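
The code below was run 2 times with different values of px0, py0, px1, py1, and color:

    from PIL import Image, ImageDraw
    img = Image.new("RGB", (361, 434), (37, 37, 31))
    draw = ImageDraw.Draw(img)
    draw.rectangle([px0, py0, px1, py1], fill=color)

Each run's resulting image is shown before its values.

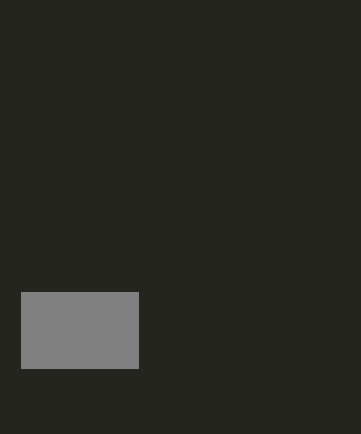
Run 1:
px0 = 21; py0 = 292; px1 = 138; py1 = 368; color = 'gray'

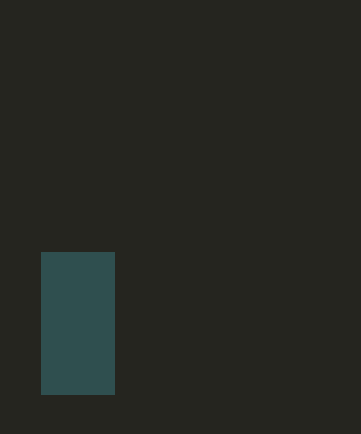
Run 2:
px0 = 41, py0 = 252, px1 = 114, py1 = 394, color = 'darkslategray'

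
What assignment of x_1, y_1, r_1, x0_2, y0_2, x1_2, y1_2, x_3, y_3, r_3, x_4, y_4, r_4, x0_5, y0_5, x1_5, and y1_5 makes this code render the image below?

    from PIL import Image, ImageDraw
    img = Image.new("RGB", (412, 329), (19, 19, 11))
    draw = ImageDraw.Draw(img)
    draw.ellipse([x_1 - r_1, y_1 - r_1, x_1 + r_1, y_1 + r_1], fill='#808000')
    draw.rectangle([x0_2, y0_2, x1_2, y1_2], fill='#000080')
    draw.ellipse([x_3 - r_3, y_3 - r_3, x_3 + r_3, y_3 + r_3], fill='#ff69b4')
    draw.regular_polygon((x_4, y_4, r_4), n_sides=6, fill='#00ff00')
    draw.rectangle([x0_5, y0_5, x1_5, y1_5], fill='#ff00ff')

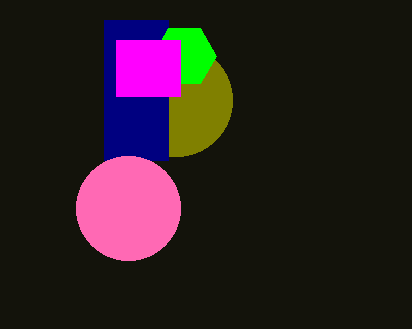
x_1 = 176, y_1 = 100, r_1 = 56, x0_2 = 104, y0_2 = 20, x1_2 = 168, y1_2 = 160, x_3 = 128, y_3 = 208, r_3 = 52, x_4 = 184, y_4 = 56, r_4 = 32, x0_5 = 116, y0_5 = 40, x1_5 = 180, y1_5 = 96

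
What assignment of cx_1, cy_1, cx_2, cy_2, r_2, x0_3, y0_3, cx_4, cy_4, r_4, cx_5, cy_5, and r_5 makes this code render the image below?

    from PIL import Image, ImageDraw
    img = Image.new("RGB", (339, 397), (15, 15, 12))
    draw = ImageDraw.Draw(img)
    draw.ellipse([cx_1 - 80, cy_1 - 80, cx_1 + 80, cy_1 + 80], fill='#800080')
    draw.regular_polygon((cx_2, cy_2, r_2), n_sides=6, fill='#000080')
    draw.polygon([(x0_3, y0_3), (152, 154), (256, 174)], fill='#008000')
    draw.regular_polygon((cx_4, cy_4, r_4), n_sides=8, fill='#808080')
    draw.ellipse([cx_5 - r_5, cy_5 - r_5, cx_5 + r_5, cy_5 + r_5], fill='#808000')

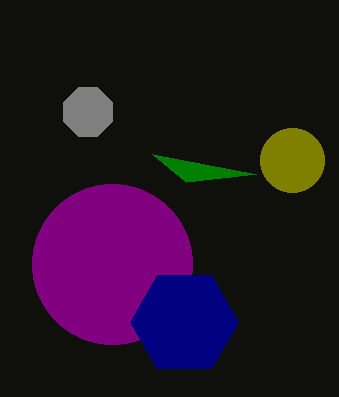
cx_1 = 112; cy_1 = 264; cx_2 = 184; cy_2 = 322; r_2 = 54; x0_3 = 186; y0_3 = 182; cx_4 = 88; cy_4 = 112; r_4 = 26; cx_5 = 292; cy_5 = 160; r_5 = 32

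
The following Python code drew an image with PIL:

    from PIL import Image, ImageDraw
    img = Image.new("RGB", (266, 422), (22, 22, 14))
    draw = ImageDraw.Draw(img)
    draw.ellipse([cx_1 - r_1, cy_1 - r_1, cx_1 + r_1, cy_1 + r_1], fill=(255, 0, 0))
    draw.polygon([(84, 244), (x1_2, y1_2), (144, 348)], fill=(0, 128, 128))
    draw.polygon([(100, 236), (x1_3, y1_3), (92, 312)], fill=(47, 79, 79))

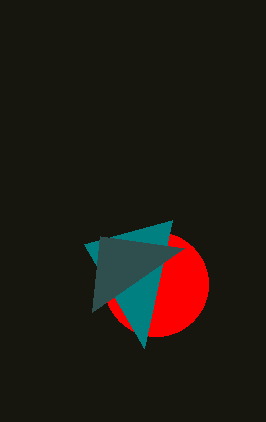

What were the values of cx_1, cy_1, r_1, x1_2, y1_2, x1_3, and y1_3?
cx_1 = 156; cy_1 = 284; r_1 = 52; x1_2 = 172; y1_2 = 220; x1_3 = 184; y1_3 = 248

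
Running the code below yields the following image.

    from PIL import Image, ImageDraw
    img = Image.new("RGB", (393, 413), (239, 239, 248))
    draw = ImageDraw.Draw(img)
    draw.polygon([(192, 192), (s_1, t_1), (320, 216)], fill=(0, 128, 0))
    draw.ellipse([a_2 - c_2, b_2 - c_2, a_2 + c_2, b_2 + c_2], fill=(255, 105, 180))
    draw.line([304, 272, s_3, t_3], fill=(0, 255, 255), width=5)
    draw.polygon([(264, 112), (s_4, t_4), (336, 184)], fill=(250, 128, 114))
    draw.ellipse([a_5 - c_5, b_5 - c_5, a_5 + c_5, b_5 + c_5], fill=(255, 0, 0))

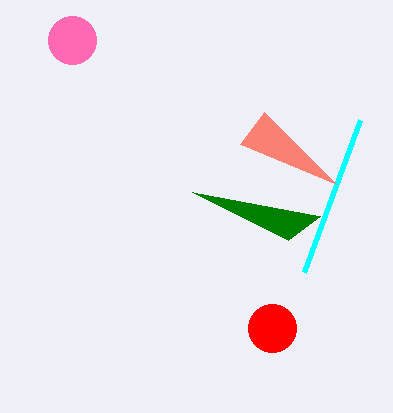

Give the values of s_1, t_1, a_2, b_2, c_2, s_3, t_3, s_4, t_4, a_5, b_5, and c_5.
s_1 = 288
t_1 = 240
a_2 = 72
b_2 = 40
c_2 = 24
s_3 = 360
t_3 = 120
s_4 = 240
t_4 = 144
a_5 = 272
b_5 = 328
c_5 = 24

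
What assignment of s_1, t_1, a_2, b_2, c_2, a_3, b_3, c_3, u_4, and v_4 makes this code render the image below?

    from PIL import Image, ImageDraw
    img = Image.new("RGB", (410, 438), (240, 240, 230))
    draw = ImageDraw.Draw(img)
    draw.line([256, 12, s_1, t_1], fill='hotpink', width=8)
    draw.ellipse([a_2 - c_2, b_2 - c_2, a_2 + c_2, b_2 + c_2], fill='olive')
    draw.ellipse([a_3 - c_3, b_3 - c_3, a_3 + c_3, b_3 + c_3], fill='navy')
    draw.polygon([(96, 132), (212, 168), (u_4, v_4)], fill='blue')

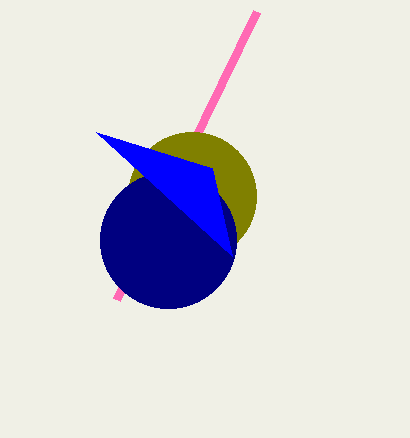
s_1 = 116; t_1 = 300; a_2 = 192; b_2 = 196; c_2 = 64; a_3 = 168; b_3 = 240; c_3 = 68; u_4 = 232; v_4 = 256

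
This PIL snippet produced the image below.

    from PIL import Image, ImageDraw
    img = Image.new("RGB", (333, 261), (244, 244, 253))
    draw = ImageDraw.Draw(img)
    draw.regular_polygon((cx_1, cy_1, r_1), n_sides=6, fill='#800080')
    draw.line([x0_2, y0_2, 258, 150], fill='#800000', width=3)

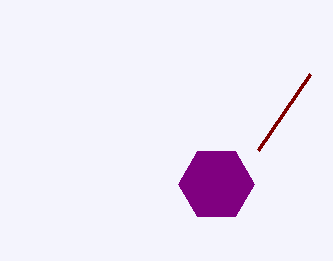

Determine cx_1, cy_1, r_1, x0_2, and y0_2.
cx_1 = 216, cy_1 = 184, r_1 = 38, x0_2 = 310, y0_2 = 74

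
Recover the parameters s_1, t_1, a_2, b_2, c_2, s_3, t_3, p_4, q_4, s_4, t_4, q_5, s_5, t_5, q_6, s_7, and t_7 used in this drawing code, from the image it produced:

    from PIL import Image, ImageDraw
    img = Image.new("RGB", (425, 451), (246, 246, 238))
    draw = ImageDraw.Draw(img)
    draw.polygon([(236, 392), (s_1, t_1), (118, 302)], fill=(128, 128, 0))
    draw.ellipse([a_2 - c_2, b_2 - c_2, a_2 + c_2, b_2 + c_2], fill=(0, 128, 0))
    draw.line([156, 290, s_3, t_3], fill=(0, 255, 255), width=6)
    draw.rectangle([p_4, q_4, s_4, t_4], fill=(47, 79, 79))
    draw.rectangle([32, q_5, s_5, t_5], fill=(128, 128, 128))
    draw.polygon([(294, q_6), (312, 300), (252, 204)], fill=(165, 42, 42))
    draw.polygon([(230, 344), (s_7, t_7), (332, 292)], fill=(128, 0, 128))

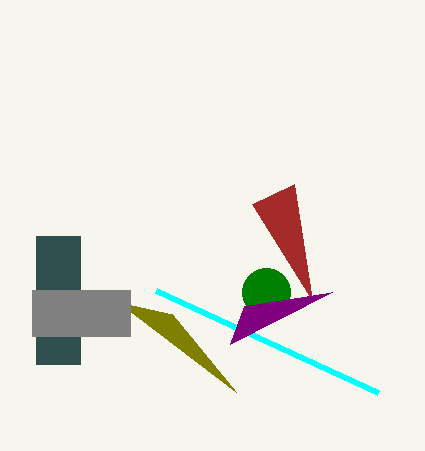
s_1 = 172
t_1 = 314
a_2 = 266
b_2 = 292
c_2 = 24
s_3 = 378
t_3 = 392
p_4 = 36
q_4 = 236
s_4 = 80
t_4 = 364
q_5 = 290
s_5 = 130
t_5 = 336
q_6 = 184
s_7 = 244
t_7 = 306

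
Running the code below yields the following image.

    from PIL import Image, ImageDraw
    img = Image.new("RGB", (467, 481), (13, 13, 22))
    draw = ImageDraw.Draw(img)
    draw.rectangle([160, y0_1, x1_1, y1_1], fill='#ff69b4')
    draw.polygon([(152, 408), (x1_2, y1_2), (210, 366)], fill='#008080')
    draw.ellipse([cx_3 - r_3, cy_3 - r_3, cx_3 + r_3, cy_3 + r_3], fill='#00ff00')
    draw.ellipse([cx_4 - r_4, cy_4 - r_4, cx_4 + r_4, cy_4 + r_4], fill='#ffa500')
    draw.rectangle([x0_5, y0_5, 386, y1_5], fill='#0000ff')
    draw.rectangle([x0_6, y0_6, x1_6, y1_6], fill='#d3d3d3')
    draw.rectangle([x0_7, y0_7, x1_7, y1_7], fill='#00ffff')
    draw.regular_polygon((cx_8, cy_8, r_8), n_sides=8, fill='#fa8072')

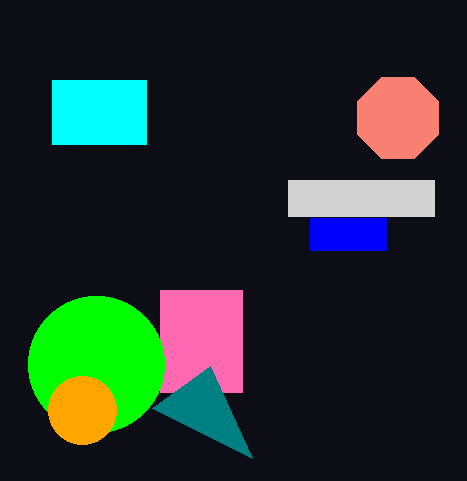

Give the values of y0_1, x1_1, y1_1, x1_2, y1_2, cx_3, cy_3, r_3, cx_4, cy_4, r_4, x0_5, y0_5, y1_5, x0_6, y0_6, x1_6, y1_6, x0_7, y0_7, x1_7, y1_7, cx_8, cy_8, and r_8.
y0_1 = 290; x1_1 = 242; y1_1 = 392; x1_2 = 252; y1_2 = 458; cx_3 = 96; cy_3 = 364; r_3 = 68; cx_4 = 82; cy_4 = 410; r_4 = 34; x0_5 = 310; y0_5 = 218; y1_5 = 250; x0_6 = 288; y0_6 = 180; x1_6 = 434; y1_6 = 216; x0_7 = 52; y0_7 = 80; x1_7 = 146; y1_7 = 144; cx_8 = 398; cy_8 = 118; r_8 = 44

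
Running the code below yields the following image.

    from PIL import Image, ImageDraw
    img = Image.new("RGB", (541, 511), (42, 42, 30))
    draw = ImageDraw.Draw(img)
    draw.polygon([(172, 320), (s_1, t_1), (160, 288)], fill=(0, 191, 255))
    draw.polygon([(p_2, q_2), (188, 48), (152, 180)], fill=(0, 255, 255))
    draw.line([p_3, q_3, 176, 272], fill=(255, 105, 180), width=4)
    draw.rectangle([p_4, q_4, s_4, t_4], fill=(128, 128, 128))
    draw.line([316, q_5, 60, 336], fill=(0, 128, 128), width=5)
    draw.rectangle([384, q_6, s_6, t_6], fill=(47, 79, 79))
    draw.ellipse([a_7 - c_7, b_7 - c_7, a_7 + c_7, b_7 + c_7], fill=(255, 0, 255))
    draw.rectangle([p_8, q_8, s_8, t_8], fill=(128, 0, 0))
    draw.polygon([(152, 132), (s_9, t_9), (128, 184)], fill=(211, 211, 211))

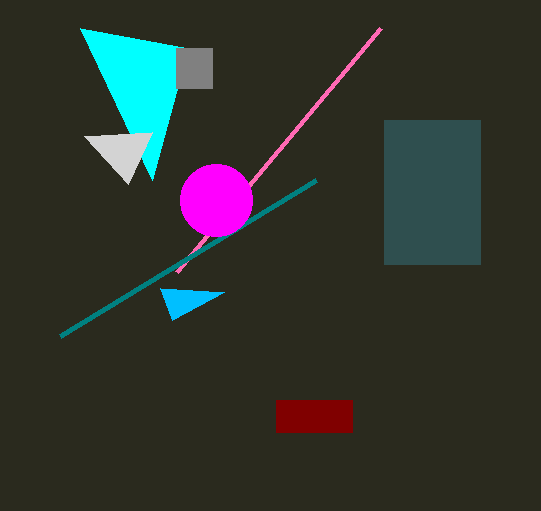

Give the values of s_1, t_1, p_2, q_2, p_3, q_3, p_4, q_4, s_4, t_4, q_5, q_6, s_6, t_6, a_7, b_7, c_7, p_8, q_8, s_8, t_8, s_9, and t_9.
s_1 = 224
t_1 = 292
p_2 = 80
q_2 = 28
p_3 = 380
q_3 = 28
p_4 = 176
q_4 = 48
s_4 = 212
t_4 = 88
q_5 = 180
q_6 = 120
s_6 = 480
t_6 = 264
a_7 = 216
b_7 = 200
c_7 = 36
p_8 = 276
q_8 = 400
s_8 = 352
t_8 = 432
s_9 = 84
t_9 = 136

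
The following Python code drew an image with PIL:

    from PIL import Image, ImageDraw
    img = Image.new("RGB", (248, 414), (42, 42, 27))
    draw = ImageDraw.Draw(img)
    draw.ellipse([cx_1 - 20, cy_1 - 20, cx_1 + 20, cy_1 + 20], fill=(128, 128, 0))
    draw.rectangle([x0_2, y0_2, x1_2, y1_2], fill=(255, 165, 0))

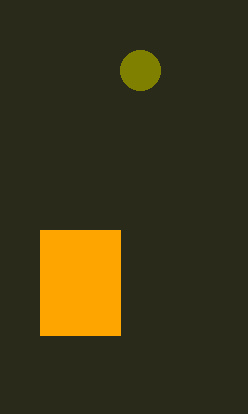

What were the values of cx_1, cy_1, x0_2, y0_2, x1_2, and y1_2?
cx_1 = 140; cy_1 = 70; x0_2 = 40; y0_2 = 230; x1_2 = 120; y1_2 = 335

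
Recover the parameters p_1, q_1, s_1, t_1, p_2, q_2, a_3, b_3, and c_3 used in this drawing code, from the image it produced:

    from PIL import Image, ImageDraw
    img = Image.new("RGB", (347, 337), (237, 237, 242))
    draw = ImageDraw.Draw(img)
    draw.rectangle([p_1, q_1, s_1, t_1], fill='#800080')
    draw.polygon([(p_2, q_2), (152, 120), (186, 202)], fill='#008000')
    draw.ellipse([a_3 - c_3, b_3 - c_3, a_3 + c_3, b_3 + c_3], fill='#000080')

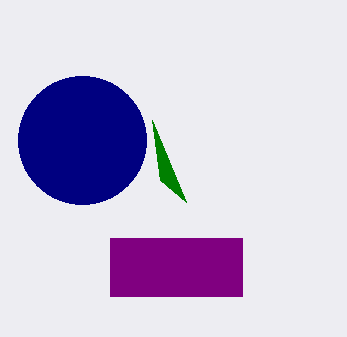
p_1 = 110, q_1 = 238, s_1 = 242, t_1 = 296, p_2 = 160, q_2 = 180, a_3 = 82, b_3 = 140, c_3 = 64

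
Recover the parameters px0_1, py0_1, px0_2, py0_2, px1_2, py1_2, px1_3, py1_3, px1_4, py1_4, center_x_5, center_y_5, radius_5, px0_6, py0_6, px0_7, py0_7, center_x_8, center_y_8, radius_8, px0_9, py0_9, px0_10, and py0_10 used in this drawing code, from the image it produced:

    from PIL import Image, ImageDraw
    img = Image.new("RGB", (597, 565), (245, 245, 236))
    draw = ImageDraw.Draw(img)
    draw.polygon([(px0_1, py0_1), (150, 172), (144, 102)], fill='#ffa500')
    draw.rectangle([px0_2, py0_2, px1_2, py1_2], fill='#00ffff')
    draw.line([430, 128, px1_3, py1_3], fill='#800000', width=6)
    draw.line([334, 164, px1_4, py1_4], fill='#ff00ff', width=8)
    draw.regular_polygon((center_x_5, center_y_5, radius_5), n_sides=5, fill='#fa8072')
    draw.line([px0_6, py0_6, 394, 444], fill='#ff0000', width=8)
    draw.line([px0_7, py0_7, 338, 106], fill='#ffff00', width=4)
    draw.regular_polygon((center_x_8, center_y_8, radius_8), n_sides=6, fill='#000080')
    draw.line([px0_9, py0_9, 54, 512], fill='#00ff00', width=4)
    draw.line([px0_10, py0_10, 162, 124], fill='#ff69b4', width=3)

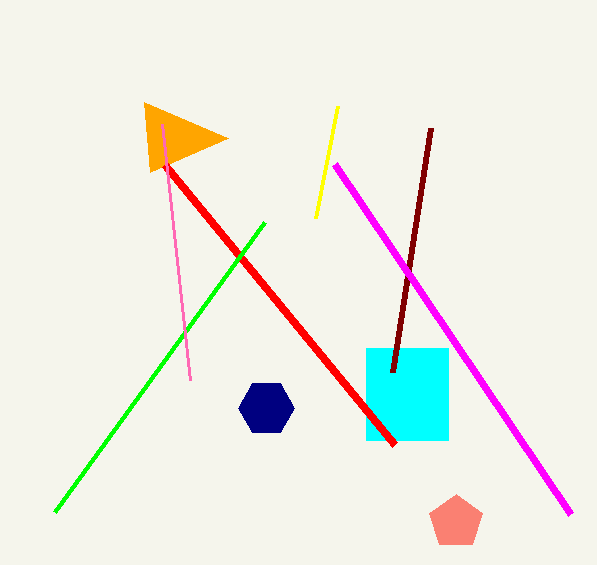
px0_1 = 228, py0_1 = 138, px0_2 = 366, py0_2 = 348, px1_2 = 448, py1_2 = 440, px1_3 = 392, py1_3 = 372, px1_4 = 570, py1_4 = 514, center_x_5 = 456, center_y_5 = 522, radius_5 = 28, px0_6 = 164, py0_6 = 164, px0_7 = 316, py0_7 = 218, center_x_8 = 266, center_y_8 = 408, radius_8 = 28, px0_9 = 264, py0_9 = 222, px0_10 = 190, py0_10 = 380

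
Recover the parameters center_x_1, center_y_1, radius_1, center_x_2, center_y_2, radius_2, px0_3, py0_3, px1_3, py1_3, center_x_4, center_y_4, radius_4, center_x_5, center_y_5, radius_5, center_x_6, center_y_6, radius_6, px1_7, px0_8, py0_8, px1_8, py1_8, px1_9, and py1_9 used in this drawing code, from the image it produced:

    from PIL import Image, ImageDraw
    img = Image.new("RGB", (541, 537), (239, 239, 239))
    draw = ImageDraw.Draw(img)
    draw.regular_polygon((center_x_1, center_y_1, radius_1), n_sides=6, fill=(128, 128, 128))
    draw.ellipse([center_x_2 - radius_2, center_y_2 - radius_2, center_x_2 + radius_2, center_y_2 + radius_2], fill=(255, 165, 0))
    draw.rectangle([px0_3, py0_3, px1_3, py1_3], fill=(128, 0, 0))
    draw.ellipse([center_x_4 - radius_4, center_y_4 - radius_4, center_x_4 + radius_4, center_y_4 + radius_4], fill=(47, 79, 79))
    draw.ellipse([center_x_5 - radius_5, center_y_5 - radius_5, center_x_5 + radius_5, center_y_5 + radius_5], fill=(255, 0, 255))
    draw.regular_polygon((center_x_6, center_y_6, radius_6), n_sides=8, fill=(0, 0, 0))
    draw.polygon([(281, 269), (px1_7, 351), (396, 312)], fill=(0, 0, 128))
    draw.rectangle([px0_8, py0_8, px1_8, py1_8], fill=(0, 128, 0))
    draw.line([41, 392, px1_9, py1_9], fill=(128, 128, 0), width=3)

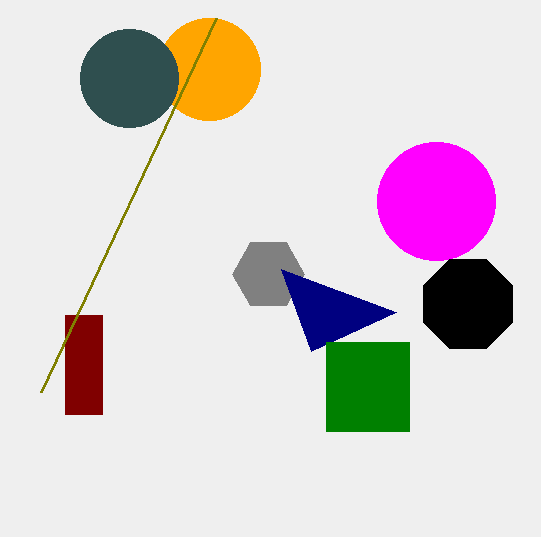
center_x_1 = 268, center_y_1 = 274, radius_1 = 36, center_x_2 = 209, center_y_2 = 69, radius_2 = 51, px0_3 = 65, py0_3 = 315, px1_3 = 102, py1_3 = 414, center_x_4 = 129, center_y_4 = 78, radius_4 = 49, center_x_5 = 436, center_y_5 = 201, radius_5 = 59, center_x_6 = 468, center_y_6 = 304, radius_6 = 48, px1_7 = 311, px0_8 = 326, py0_8 = 342, px1_8 = 409, py1_8 = 431, px1_9 = 216, py1_9 = 18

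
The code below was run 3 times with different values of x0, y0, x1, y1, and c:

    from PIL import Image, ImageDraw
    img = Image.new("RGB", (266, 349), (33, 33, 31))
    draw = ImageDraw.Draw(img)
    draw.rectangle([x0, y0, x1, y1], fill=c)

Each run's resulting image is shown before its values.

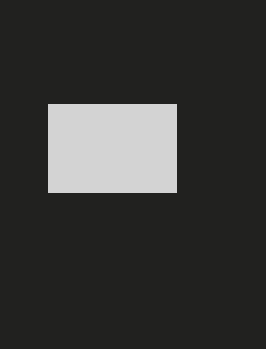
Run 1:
x0 = 48
y0 = 104
x1 = 176
y1 = 192
c = 'lightgray'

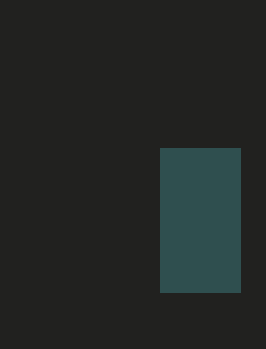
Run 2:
x0 = 160
y0 = 148
x1 = 240
y1 = 292
c = 'darkslategray'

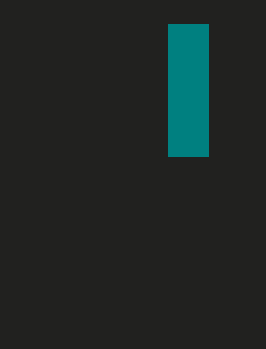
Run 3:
x0 = 168; y0 = 24; x1 = 208; y1 = 156; c = 'teal'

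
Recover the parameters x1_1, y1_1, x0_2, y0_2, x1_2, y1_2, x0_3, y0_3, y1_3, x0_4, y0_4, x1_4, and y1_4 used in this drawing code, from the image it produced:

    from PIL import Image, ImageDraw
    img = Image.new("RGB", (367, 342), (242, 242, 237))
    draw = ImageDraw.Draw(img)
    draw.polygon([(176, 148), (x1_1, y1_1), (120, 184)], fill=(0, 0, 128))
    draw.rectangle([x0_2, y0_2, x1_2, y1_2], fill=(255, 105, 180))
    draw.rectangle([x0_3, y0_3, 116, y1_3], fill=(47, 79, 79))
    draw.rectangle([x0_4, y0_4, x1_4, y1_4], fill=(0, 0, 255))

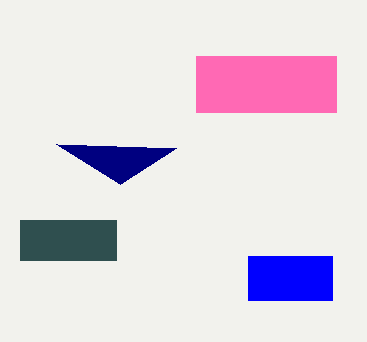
x1_1 = 56, y1_1 = 144, x0_2 = 196, y0_2 = 56, x1_2 = 336, y1_2 = 112, x0_3 = 20, y0_3 = 220, y1_3 = 260, x0_4 = 248, y0_4 = 256, x1_4 = 332, y1_4 = 300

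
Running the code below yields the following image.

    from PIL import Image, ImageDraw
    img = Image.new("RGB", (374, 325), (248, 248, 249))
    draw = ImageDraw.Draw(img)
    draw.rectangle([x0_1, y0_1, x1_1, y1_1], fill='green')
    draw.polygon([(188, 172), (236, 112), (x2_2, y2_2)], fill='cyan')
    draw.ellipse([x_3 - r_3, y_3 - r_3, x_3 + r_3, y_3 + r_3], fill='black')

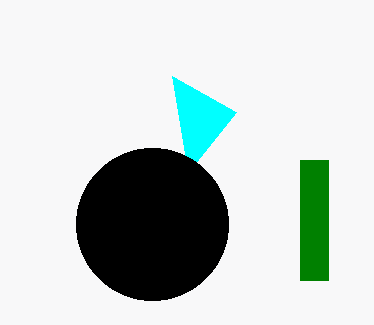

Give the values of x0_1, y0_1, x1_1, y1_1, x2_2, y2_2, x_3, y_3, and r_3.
x0_1 = 300; y0_1 = 160; x1_1 = 328; y1_1 = 280; x2_2 = 172; y2_2 = 76; x_3 = 152; y_3 = 224; r_3 = 76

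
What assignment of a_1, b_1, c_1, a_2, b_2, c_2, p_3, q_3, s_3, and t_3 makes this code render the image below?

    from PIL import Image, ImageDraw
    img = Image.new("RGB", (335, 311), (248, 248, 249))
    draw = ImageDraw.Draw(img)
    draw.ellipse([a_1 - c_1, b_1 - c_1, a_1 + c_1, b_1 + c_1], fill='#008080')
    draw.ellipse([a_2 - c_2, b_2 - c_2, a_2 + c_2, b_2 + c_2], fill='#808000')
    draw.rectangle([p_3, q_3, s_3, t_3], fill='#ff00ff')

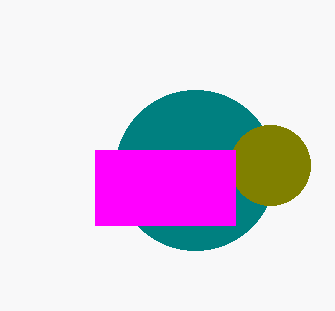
a_1 = 195
b_1 = 170
c_1 = 80
a_2 = 270
b_2 = 165
c_2 = 40
p_3 = 95
q_3 = 150
s_3 = 235
t_3 = 225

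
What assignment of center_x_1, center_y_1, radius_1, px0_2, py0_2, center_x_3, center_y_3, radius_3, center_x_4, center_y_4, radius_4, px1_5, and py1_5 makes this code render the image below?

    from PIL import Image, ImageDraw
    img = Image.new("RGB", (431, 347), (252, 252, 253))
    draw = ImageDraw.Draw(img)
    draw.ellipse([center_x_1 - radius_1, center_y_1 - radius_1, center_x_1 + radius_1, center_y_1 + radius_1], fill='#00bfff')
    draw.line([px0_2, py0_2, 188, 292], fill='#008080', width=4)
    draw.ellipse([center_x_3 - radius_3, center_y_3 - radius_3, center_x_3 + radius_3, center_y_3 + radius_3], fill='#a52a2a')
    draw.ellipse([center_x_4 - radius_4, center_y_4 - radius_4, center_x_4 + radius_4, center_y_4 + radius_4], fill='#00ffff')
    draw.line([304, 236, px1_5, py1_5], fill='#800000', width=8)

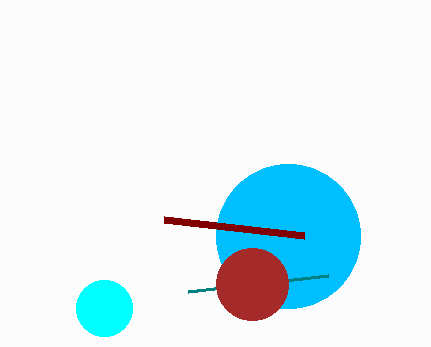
center_x_1 = 288; center_y_1 = 236; radius_1 = 72; px0_2 = 328; py0_2 = 276; center_x_3 = 252; center_y_3 = 284; radius_3 = 36; center_x_4 = 104; center_y_4 = 308; radius_4 = 28; px1_5 = 164; py1_5 = 220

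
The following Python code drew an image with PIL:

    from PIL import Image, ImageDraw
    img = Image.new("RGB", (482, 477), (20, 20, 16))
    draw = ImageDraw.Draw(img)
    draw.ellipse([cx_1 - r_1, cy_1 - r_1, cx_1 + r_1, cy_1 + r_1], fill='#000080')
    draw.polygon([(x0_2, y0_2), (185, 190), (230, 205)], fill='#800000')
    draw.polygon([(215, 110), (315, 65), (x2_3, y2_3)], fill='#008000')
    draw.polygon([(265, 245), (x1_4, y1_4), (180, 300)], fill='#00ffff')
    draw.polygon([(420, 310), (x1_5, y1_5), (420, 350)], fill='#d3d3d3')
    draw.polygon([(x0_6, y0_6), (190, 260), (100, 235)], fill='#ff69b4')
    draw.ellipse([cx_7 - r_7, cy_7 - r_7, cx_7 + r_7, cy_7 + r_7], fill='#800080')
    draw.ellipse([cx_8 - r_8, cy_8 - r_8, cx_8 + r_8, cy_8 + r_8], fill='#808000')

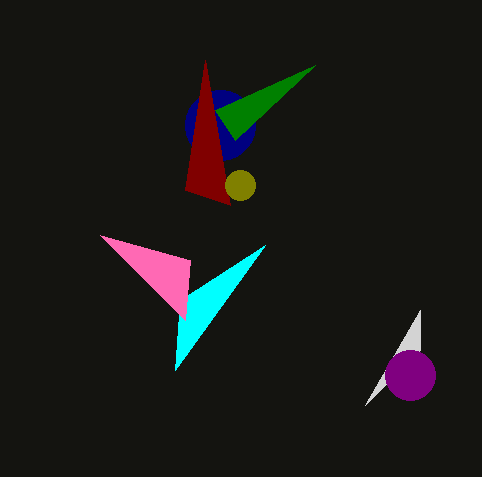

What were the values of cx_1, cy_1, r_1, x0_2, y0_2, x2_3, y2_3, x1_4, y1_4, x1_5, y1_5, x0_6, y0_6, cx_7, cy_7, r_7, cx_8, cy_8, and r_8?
cx_1 = 220; cy_1 = 125; r_1 = 35; x0_2 = 205; y0_2 = 60; x2_3 = 235; y2_3 = 140; x1_4 = 175; y1_4 = 370; x1_5 = 365; y1_5 = 405; x0_6 = 185; y0_6 = 320; cx_7 = 410; cy_7 = 375; r_7 = 25; cx_8 = 240; cy_8 = 185; r_8 = 15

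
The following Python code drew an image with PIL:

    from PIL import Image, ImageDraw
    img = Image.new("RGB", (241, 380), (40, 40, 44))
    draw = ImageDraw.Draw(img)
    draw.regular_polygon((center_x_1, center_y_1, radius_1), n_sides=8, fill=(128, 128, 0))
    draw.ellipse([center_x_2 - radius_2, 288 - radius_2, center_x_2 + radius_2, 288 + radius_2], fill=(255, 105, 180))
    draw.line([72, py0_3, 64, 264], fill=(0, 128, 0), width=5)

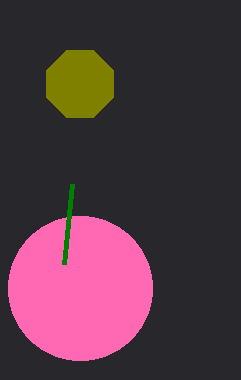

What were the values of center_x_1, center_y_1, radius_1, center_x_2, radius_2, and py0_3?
center_x_1 = 80
center_y_1 = 84
radius_1 = 36
center_x_2 = 80
radius_2 = 72
py0_3 = 184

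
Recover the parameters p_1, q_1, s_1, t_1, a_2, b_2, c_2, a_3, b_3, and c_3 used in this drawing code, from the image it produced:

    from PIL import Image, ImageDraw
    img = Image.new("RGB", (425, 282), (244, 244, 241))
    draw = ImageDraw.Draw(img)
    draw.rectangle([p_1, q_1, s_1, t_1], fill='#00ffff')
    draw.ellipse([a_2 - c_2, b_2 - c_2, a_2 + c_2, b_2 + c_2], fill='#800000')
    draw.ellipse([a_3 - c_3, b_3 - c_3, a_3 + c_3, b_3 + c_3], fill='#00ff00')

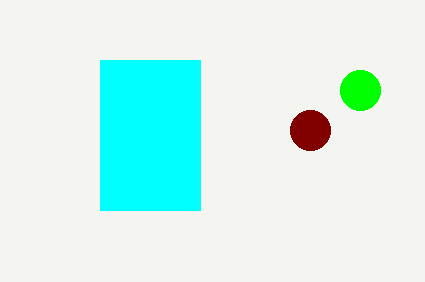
p_1 = 100
q_1 = 60
s_1 = 200
t_1 = 210
a_2 = 310
b_2 = 130
c_2 = 20
a_3 = 360
b_3 = 90
c_3 = 20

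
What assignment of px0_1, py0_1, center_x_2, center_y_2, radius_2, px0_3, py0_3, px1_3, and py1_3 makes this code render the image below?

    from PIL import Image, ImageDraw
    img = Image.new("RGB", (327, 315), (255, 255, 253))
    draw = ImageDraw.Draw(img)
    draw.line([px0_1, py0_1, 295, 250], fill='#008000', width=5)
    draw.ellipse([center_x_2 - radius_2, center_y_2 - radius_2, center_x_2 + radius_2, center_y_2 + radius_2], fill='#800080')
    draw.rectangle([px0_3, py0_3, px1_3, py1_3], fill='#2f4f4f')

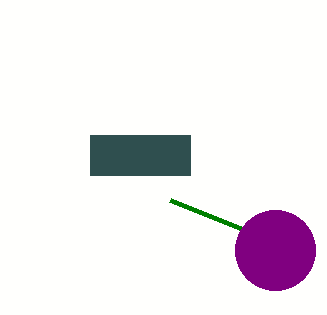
px0_1 = 170; py0_1 = 200; center_x_2 = 275; center_y_2 = 250; radius_2 = 40; px0_3 = 90; py0_3 = 135; px1_3 = 190; py1_3 = 175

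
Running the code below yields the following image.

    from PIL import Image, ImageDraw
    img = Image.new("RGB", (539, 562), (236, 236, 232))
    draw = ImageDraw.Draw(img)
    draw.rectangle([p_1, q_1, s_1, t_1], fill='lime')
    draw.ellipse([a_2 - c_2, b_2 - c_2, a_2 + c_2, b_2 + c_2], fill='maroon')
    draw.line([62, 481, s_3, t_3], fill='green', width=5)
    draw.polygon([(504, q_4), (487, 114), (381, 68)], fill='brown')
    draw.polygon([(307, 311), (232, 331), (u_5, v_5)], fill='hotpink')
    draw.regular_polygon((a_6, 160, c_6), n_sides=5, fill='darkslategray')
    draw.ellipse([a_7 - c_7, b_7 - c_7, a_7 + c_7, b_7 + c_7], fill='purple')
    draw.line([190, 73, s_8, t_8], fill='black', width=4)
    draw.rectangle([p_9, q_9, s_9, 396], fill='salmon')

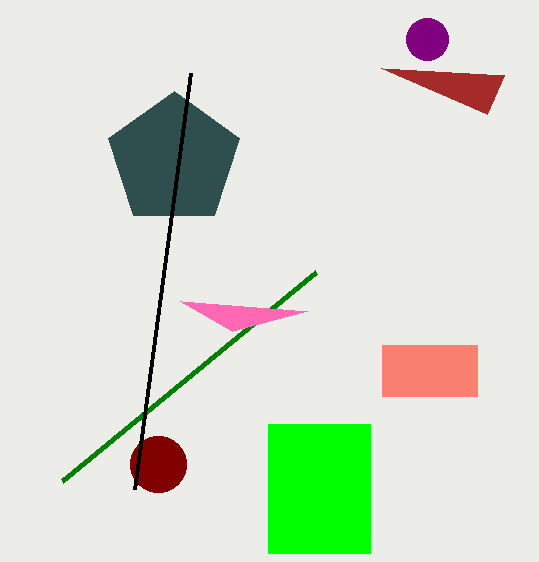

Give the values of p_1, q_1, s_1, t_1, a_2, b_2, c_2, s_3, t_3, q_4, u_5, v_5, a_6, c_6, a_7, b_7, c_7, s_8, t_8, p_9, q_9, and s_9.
p_1 = 268
q_1 = 424
s_1 = 370
t_1 = 553
a_2 = 158
b_2 = 464
c_2 = 28
s_3 = 316
t_3 = 272
q_4 = 75
u_5 = 180
v_5 = 301
a_6 = 174
c_6 = 69
a_7 = 427
b_7 = 39
c_7 = 21
s_8 = 134
t_8 = 489
p_9 = 382
q_9 = 345
s_9 = 477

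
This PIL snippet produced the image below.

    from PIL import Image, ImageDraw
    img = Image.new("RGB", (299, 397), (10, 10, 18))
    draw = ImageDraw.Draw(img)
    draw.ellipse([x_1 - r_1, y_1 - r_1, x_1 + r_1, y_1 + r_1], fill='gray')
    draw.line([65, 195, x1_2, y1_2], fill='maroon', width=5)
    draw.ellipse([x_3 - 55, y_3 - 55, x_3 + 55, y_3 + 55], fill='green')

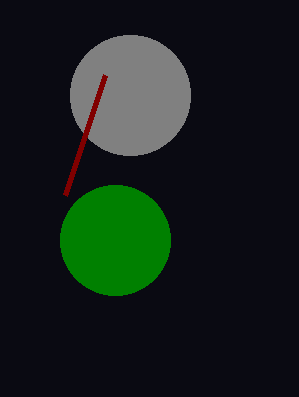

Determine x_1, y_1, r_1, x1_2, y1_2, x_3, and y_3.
x_1 = 130, y_1 = 95, r_1 = 60, x1_2 = 105, y1_2 = 75, x_3 = 115, y_3 = 240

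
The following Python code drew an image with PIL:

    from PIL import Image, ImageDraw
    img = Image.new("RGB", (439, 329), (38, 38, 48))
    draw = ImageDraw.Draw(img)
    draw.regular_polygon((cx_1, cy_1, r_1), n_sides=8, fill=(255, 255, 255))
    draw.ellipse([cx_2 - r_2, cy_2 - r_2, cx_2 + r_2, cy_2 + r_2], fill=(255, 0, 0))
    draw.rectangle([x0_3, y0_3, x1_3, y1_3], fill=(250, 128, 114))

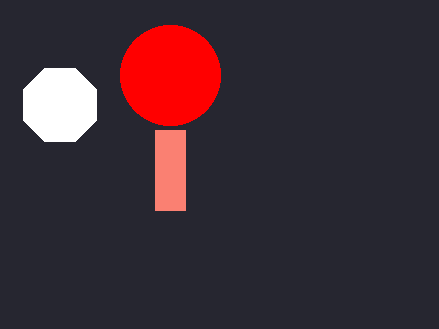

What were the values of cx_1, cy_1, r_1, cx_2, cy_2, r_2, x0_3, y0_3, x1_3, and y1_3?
cx_1 = 60
cy_1 = 105
r_1 = 40
cx_2 = 170
cy_2 = 75
r_2 = 50
x0_3 = 155
y0_3 = 130
x1_3 = 185
y1_3 = 210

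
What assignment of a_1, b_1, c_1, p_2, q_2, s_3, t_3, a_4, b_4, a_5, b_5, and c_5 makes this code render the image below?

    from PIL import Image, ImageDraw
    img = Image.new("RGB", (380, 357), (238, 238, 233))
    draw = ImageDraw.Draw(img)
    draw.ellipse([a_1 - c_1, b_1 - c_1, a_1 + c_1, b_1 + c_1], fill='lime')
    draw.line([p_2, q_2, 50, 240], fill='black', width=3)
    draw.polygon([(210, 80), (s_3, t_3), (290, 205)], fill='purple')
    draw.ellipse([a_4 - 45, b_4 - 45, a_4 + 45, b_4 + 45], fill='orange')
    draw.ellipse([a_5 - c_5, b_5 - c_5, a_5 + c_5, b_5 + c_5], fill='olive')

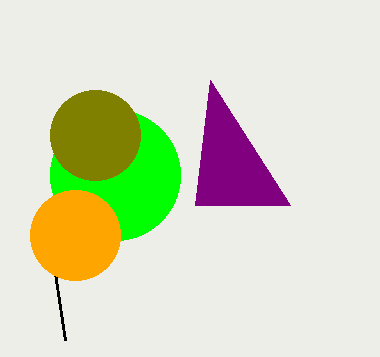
a_1 = 115; b_1 = 175; c_1 = 65; p_2 = 65; q_2 = 340; s_3 = 195; t_3 = 205; a_4 = 75; b_4 = 235; a_5 = 95; b_5 = 135; c_5 = 45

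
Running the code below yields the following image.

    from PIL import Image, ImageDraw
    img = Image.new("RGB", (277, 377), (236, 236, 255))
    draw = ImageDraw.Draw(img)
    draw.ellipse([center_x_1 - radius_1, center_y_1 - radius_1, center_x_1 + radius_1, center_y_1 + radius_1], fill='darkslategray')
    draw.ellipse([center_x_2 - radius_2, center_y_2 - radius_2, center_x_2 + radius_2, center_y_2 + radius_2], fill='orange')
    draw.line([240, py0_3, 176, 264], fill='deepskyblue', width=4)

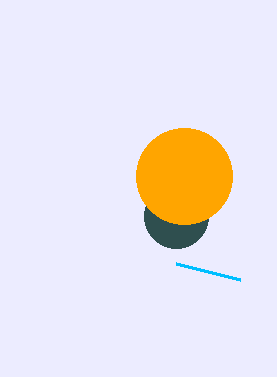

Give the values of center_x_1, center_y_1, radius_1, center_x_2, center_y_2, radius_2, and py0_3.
center_x_1 = 176; center_y_1 = 216; radius_1 = 32; center_x_2 = 184; center_y_2 = 176; radius_2 = 48; py0_3 = 280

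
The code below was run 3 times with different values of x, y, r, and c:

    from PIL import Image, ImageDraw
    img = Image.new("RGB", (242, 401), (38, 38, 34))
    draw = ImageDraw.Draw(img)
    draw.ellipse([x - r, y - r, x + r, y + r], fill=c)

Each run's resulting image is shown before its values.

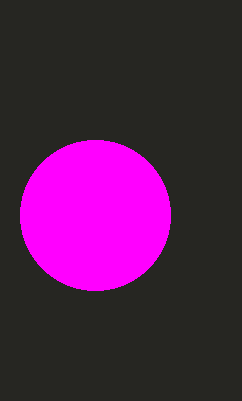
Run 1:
x = 95
y = 215
r = 75
c = 'magenta'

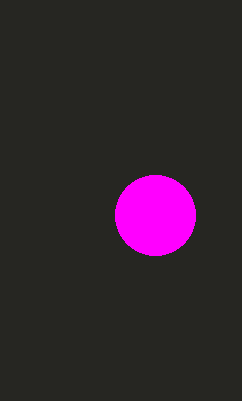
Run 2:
x = 155; y = 215; r = 40; c = 'magenta'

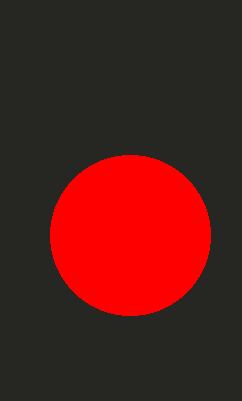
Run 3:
x = 130; y = 235; r = 80; c = 'red'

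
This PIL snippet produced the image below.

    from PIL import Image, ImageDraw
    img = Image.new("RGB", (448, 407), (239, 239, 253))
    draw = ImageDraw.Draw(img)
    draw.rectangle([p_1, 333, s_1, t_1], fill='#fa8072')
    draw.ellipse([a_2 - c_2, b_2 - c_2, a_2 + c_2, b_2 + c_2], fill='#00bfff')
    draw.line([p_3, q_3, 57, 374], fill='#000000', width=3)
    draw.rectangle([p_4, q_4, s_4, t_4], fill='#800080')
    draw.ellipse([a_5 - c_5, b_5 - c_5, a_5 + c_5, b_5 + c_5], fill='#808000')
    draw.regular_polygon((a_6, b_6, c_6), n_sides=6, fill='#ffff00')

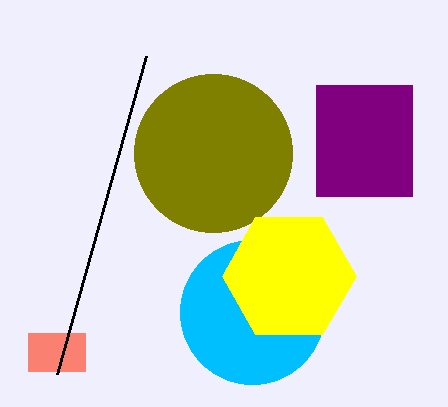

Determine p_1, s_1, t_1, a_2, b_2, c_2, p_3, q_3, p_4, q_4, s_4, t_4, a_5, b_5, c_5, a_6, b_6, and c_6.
p_1 = 28
s_1 = 85
t_1 = 371
a_2 = 252
b_2 = 312
c_2 = 72
p_3 = 146
q_3 = 56
p_4 = 316
q_4 = 85
s_4 = 412
t_4 = 196
a_5 = 213
b_5 = 153
c_5 = 79
a_6 = 289
b_6 = 276
c_6 = 67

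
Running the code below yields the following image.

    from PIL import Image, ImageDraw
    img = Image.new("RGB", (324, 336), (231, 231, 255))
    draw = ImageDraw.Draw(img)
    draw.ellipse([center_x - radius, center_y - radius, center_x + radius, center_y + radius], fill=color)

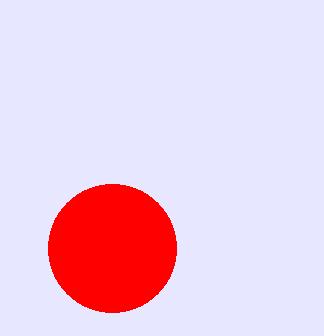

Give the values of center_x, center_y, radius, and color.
center_x = 112, center_y = 248, radius = 64, color = 'red'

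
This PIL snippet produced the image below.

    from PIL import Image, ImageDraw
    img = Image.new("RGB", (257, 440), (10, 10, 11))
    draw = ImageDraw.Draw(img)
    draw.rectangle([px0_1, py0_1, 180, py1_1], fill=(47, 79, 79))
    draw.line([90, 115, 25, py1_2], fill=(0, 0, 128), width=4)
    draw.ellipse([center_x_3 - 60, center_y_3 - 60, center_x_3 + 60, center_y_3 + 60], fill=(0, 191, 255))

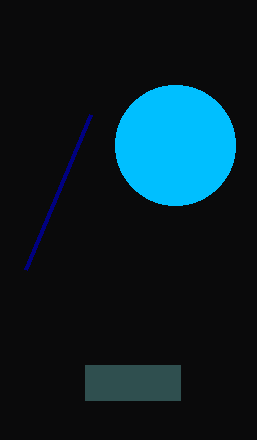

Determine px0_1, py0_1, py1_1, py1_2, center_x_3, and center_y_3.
px0_1 = 85; py0_1 = 365; py1_1 = 400; py1_2 = 270; center_x_3 = 175; center_y_3 = 145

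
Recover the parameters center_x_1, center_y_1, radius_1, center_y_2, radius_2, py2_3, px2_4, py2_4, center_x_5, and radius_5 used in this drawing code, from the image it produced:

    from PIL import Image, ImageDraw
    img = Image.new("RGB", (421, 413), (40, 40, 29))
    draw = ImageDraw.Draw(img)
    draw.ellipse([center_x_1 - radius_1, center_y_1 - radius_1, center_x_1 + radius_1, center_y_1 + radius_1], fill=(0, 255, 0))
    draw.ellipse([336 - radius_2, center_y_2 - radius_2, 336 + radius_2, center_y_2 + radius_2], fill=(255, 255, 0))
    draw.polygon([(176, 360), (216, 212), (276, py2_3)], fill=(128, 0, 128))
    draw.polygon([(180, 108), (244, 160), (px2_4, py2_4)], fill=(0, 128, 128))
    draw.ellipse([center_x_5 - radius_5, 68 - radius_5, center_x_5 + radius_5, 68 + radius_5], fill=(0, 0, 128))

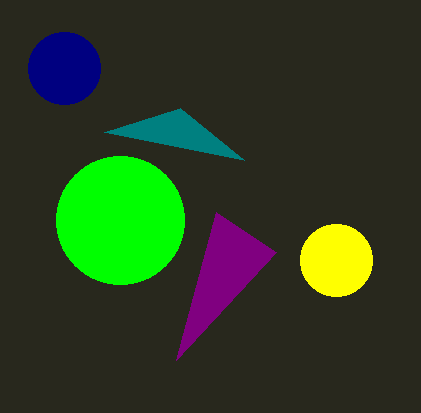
center_x_1 = 120; center_y_1 = 220; radius_1 = 64; center_y_2 = 260; radius_2 = 36; py2_3 = 252; px2_4 = 104; py2_4 = 132; center_x_5 = 64; radius_5 = 36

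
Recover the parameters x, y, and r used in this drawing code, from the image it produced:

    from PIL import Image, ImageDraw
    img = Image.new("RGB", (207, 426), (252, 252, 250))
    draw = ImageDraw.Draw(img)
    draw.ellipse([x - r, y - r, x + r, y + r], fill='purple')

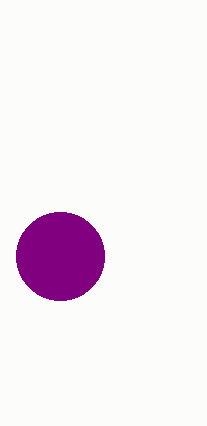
x = 60, y = 256, r = 44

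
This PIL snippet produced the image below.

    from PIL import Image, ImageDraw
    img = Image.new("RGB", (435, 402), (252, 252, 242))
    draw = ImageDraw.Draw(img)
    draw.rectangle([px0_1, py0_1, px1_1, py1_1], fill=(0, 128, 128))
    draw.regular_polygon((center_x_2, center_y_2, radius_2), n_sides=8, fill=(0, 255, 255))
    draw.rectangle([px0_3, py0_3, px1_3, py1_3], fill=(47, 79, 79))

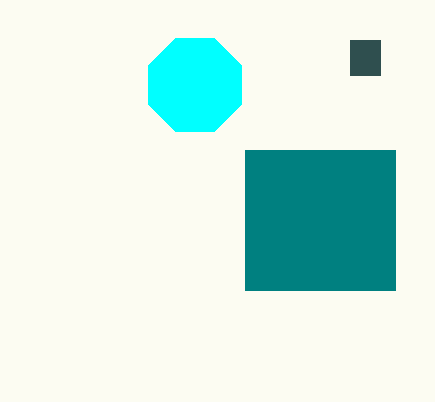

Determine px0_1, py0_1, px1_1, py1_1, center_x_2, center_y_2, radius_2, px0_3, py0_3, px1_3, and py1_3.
px0_1 = 245; py0_1 = 150; px1_1 = 395; py1_1 = 290; center_x_2 = 195; center_y_2 = 85; radius_2 = 50; px0_3 = 350; py0_3 = 40; px1_3 = 380; py1_3 = 75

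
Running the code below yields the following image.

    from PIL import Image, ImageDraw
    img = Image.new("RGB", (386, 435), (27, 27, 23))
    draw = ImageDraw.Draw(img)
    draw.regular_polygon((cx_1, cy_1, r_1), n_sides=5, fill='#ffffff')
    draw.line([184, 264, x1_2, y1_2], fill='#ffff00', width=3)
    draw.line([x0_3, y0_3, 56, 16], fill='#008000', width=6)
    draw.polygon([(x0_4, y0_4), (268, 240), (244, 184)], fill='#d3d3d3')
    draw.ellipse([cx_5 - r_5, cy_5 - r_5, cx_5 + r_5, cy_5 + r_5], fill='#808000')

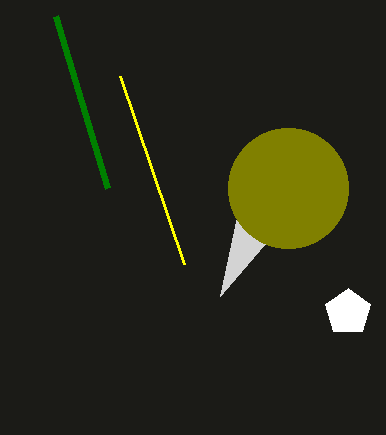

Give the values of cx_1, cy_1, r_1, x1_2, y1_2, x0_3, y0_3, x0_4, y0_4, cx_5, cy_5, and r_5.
cx_1 = 348, cy_1 = 312, r_1 = 24, x1_2 = 120, y1_2 = 76, x0_3 = 108, y0_3 = 188, x0_4 = 220, y0_4 = 296, cx_5 = 288, cy_5 = 188, r_5 = 60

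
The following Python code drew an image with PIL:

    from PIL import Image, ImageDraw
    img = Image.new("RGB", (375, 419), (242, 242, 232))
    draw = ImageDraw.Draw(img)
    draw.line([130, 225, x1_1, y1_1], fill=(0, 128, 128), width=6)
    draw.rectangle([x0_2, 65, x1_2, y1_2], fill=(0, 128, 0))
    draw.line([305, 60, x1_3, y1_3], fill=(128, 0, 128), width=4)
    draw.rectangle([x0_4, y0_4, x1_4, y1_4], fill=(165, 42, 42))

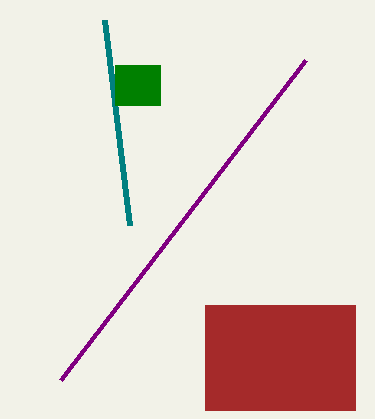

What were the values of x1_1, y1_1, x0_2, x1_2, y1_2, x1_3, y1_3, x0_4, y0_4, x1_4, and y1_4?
x1_1 = 105, y1_1 = 20, x0_2 = 115, x1_2 = 160, y1_2 = 105, x1_3 = 60, y1_3 = 380, x0_4 = 205, y0_4 = 305, x1_4 = 355, y1_4 = 410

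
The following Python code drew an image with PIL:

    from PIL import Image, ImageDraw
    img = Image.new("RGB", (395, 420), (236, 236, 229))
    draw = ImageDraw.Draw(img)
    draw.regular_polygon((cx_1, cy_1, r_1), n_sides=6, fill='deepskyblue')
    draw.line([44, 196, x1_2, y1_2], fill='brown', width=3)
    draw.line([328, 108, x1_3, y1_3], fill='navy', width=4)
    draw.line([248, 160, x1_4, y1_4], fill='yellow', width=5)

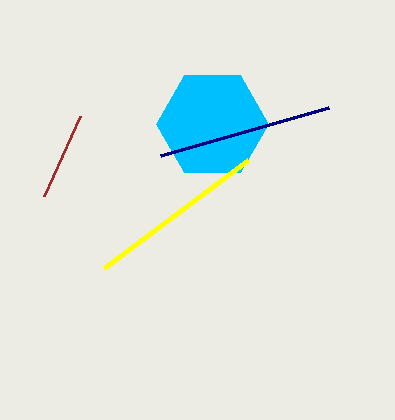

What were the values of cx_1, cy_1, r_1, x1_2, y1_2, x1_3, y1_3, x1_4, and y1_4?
cx_1 = 212; cy_1 = 124; r_1 = 56; x1_2 = 80; y1_2 = 116; x1_3 = 160; y1_3 = 156; x1_4 = 104; y1_4 = 268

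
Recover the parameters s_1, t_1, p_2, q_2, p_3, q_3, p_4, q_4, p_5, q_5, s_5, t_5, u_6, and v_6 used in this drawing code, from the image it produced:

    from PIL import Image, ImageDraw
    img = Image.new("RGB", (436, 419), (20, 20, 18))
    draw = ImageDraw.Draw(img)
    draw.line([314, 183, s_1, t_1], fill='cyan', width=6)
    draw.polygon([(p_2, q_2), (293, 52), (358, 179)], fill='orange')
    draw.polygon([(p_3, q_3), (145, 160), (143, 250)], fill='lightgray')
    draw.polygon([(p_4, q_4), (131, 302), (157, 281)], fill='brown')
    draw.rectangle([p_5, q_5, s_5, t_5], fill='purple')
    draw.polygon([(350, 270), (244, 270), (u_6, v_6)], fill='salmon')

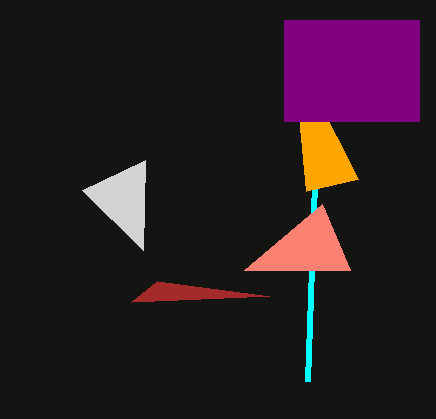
s_1 = 307; t_1 = 381; p_2 = 306; q_2 = 191; p_3 = 82; q_3 = 190; p_4 = 269; q_4 = 296; p_5 = 284; q_5 = 20; s_5 = 419; t_5 = 121; u_6 = 322; v_6 = 204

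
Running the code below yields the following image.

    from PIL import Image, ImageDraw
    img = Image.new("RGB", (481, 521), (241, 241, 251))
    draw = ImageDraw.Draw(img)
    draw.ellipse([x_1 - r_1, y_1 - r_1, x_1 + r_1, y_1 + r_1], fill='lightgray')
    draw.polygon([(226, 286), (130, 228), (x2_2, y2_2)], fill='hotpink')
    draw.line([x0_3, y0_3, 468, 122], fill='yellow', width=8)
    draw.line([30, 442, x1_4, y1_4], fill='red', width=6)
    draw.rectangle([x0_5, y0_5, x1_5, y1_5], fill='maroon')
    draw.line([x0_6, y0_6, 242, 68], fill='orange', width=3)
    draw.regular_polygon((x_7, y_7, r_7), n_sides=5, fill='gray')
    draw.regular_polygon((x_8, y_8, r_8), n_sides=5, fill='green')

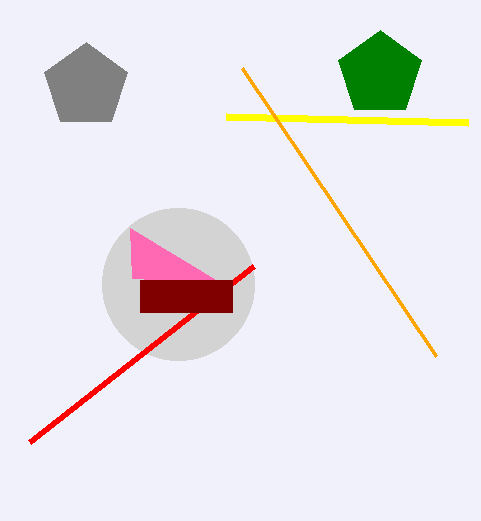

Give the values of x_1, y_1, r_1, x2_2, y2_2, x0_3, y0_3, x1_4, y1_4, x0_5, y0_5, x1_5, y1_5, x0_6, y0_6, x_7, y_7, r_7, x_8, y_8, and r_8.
x_1 = 178, y_1 = 284, r_1 = 76, x2_2 = 132, y2_2 = 278, x0_3 = 226, y0_3 = 116, x1_4 = 254, y1_4 = 266, x0_5 = 140, y0_5 = 280, x1_5 = 232, y1_5 = 312, x0_6 = 436, y0_6 = 356, x_7 = 86, y_7 = 86, r_7 = 44, x_8 = 380, y_8 = 74, r_8 = 44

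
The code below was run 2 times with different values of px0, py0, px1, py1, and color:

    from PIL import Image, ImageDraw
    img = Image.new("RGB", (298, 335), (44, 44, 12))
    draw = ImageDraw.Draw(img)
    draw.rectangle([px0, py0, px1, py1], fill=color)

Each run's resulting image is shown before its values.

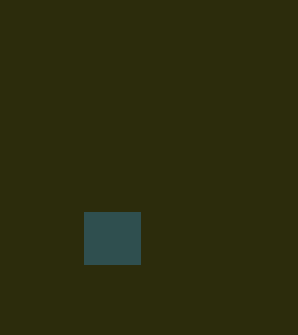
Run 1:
px0 = 84
py0 = 212
px1 = 140
py1 = 264
color = 'darkslategray'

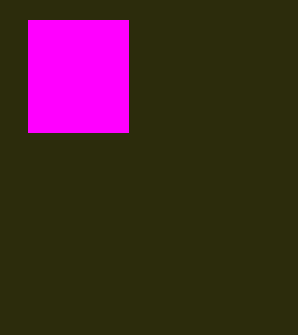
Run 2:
px0 = 28, py0 = 20, px1 = 128, py1 = 132, color = 'magenta'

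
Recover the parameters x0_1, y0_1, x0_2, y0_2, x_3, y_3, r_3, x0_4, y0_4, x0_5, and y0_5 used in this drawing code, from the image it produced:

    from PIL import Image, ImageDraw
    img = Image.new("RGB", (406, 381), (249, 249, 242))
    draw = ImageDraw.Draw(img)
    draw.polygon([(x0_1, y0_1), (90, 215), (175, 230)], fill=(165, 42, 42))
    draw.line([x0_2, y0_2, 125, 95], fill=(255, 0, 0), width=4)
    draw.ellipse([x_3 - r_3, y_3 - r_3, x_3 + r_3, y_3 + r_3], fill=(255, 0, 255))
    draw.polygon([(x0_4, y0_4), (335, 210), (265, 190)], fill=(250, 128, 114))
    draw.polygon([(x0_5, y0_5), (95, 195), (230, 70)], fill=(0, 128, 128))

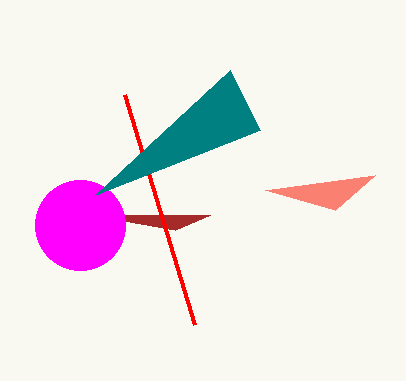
x0_1 = 210; y0_1 = 215; x0_2 = 195; y0_2 = 325; x_3 = 80; y_3 = 225; r_3 = 45; x0_4 = 375; y0_4 = 175; x0_5 = 260; y0_5 = 130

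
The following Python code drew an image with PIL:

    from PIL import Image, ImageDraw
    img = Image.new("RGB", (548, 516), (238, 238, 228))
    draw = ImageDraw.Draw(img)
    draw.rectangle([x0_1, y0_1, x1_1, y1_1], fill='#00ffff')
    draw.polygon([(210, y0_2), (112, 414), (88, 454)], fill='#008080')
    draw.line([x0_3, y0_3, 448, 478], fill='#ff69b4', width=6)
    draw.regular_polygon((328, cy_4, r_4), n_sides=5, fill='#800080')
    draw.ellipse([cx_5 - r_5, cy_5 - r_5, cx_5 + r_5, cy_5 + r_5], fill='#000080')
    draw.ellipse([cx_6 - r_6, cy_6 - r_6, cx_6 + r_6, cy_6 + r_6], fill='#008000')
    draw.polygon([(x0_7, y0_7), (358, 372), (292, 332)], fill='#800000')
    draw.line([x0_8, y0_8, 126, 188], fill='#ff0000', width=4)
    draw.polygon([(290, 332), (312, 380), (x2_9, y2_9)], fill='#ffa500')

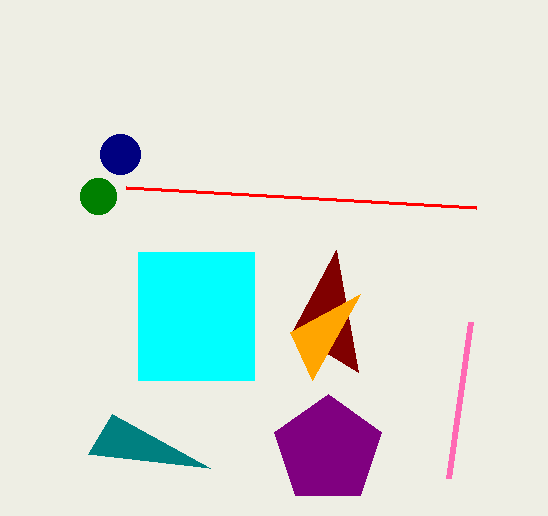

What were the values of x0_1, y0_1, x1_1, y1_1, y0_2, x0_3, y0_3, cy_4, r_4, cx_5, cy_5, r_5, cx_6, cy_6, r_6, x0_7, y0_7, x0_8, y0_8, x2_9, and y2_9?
x0_1 = 138
y0_1 = 252
x1_1 = 254
y1_1 = 380
y0_2 = 468
x0_3 = 470
y0_3 = 322
cy_4 = 450
r_4 = 56
cx_5 = 120
cy_5 = 154
r_5 = 20
cx_6 = 98
cy_6 = 196
r_6 = 18
x0_7 = 336
y0_7 = 250
x0_8 = 476
y0_8 = 208
x2_9 = 360
y2_9 = 294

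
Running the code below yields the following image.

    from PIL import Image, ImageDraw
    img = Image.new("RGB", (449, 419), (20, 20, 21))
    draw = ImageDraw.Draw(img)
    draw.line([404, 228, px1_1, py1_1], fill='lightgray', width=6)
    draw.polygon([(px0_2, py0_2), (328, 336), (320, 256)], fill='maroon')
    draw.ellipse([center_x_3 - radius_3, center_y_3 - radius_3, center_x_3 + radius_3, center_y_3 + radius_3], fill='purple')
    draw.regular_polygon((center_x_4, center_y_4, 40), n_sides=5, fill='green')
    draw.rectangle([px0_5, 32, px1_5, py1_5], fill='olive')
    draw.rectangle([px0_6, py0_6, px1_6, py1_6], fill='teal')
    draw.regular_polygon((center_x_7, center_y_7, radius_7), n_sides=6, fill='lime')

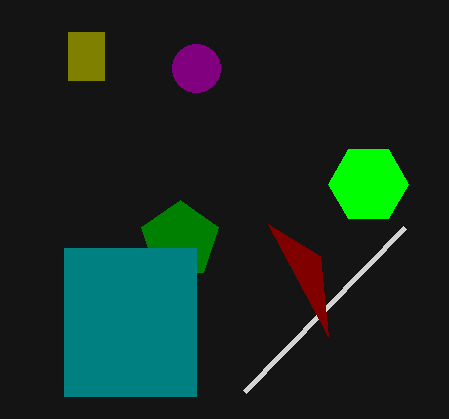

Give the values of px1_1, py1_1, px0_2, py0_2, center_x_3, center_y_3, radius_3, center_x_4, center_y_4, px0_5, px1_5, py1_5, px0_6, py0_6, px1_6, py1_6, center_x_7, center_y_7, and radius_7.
px1_1 = 244; py1_1 = 392; px0_2 = 268; py0_2 = 224; center_x_3 = 196; center_y_3 = 68; radius_3 = 24; center_x_4 = 180; center_y_4 = 240; px0_5 = 68; px1_5 = 104; py1_5 = 80; px0_6 = 64; py0_6 = 248; px1_6 = 196; py1_6 = 396; center_x_7 = 368; center_y_7 = 184; radius_7 = 40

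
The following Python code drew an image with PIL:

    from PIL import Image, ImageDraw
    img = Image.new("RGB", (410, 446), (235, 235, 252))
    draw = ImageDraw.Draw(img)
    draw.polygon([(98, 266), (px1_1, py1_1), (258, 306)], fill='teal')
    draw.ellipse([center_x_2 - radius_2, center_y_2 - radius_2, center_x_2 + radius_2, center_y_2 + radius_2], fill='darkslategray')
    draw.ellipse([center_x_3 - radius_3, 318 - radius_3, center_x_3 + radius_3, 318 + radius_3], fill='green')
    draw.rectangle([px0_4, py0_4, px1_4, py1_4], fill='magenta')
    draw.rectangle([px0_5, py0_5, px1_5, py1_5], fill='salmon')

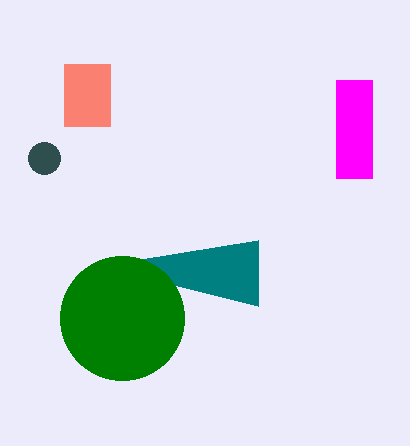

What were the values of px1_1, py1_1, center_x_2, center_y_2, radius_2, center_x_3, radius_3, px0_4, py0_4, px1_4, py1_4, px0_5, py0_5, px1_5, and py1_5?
px1_1 = 258, py1_1 = 240, center_x_2 = 44, center_y_2 = 158, radius_2 = 16, center_x_3 = 122, radius_3 = 62, px0_4 = 336, py0_4 = 80, px1_4 = 372, py1_4 = 178, px0_5 = 64, py0_5 = 64, px1_5 = 110, py1_5 = 126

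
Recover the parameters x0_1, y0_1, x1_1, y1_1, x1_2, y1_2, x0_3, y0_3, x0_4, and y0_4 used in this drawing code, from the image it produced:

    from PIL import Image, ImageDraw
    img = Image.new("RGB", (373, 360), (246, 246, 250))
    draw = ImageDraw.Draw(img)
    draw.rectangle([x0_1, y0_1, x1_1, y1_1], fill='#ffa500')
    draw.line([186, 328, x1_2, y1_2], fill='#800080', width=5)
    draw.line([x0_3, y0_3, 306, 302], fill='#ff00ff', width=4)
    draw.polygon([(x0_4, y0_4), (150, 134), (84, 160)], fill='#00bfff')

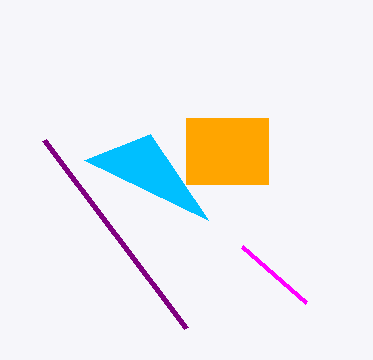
x0_1 = 186; y0_1 = 118; x1_1 = 268; y1_1 = 184; x1_2 = 44; y1_2 = 140; x0_3 = 242; y0_3 = 246; x0_4 = 208; y0_4 = 220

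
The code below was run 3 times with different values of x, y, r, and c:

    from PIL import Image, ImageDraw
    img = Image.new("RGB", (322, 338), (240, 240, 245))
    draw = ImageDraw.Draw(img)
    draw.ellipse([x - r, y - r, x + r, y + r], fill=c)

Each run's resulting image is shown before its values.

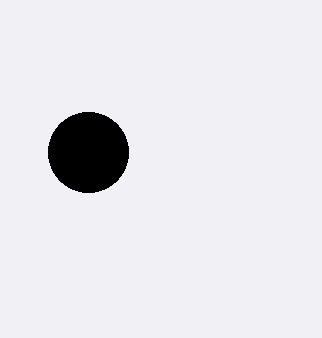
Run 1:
x = 88
y = 152
r = 40
c = 'black'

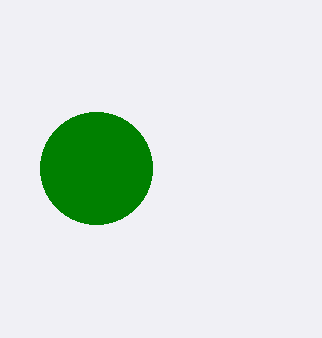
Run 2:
x = 96
y = 168
r = 56
c = 'green'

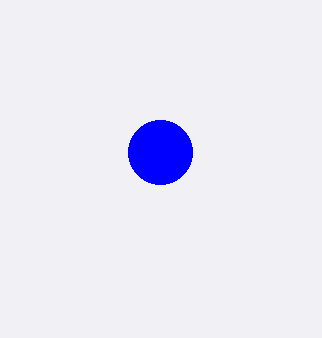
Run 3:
x = 160
y = 152
r = 32
c = 'blue'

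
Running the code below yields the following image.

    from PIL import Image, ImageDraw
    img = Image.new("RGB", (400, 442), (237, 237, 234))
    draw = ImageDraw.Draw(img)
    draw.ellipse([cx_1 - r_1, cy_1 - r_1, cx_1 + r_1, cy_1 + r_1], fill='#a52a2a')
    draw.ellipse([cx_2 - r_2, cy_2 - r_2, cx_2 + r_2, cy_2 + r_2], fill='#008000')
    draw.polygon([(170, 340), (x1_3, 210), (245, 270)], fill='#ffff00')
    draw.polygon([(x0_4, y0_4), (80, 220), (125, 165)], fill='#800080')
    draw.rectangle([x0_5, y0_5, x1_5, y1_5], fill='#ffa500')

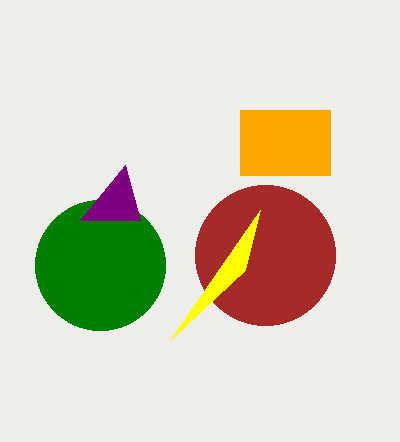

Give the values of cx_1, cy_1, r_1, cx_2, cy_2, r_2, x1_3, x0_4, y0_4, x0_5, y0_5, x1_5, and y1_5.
cx_1 = 265
cy_1 = 255
r_1 = 70
cx_2 = 100
cy_2 = 265
r_2 = 65
x1_3 = 260
x0_4 = 140
y0_4 = 220
x0_5 = 240
y0_5 = 110
x1_5 = 330
y1_5 = 175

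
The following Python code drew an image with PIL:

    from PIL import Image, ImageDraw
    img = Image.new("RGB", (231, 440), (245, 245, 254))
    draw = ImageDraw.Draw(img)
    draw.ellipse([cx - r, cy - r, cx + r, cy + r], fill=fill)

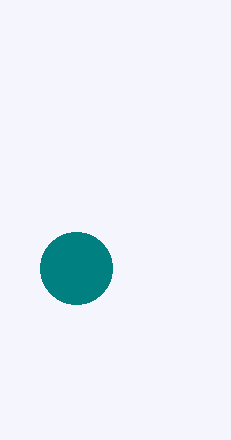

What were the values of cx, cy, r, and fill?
cx = 76; cy = 268; r = 36; fill = 'teal'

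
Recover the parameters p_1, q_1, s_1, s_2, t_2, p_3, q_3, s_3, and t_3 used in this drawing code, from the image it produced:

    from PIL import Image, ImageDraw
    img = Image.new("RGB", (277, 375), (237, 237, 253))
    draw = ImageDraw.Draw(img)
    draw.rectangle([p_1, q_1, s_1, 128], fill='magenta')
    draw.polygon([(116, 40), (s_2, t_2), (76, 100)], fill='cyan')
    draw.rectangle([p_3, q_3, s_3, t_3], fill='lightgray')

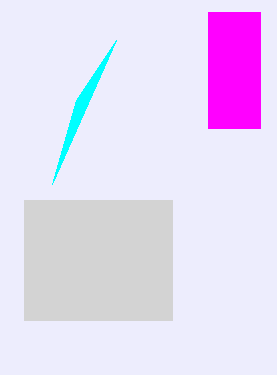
p_1 = 208; q_1 = 12; s_1 = 260; s_2 = 52; t_2 = 184; p_3 = 24; q_3 = 200; s_3 = 172; t_3 = 320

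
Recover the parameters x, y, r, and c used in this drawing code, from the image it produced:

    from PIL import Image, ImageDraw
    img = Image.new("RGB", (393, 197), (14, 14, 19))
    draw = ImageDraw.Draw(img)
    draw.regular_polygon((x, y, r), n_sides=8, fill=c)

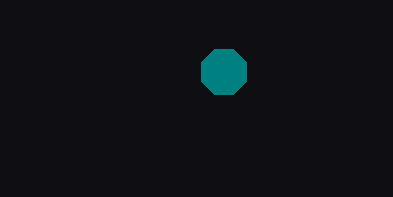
x = 224, y = 72, r = 24, c = 'teal'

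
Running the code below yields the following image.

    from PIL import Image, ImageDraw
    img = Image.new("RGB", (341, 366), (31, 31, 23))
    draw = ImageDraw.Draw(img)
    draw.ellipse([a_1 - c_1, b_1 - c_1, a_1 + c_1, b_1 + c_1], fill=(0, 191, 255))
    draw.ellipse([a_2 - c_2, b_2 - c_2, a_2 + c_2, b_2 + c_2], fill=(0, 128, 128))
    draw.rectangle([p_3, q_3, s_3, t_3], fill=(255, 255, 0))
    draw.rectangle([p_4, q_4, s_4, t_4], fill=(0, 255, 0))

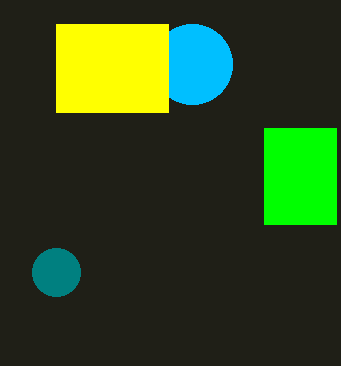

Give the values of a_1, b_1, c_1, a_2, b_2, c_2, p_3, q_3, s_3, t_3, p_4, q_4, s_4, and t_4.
a_1 = 192, b_1 = 64, c_1 = 40, a_2 = 56, b_2 = 272, c_2 = 24, p_3 = 56, q_3 = 24, s_3 = 168, t_3 = 112, p_4 = 264, q_4 = 128, s_4 = 336, t_4 = 224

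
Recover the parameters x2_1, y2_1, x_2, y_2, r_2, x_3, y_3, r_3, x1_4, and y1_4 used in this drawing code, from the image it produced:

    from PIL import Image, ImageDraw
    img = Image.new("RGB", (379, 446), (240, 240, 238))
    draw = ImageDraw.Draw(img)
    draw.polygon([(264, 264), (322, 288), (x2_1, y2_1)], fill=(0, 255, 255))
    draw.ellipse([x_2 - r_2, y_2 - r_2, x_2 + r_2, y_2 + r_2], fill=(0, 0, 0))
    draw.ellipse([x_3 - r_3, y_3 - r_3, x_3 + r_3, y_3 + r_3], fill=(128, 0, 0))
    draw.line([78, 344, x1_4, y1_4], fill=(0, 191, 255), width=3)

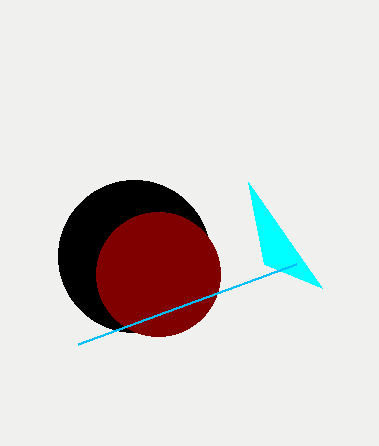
x2_1 = 248, y2_1 = 182, x_2 = 134, y_2 = 256, r_2 = 76, x_3 = 158, y_3 = 274, r_3 = 62, x1_4 = 296, y1_4 = 264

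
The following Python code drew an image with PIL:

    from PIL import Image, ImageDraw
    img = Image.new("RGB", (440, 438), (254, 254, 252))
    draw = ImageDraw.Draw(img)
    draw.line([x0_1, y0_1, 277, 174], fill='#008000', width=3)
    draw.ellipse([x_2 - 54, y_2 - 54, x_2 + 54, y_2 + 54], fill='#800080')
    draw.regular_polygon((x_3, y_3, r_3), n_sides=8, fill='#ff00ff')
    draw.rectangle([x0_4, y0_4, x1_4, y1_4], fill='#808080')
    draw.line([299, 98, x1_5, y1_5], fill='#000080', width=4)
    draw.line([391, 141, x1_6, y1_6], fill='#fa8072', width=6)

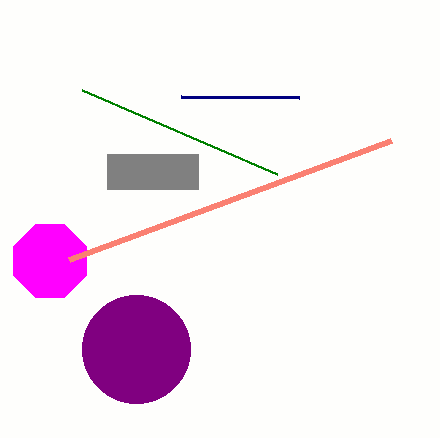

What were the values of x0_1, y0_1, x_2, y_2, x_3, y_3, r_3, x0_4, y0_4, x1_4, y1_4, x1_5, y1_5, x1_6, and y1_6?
x0_1 = 82
y0_1 = 90
x_2 = 136
y_2 = 349
x_3 = 50
y_3 = 261
r_3 = 39
x0_4 = 107
y0_4 = 154
x1_4 = 198
y1_4 = 189
x1_5 = 181
y1_5 = 97
x1_6 = 69
y1_6 = 260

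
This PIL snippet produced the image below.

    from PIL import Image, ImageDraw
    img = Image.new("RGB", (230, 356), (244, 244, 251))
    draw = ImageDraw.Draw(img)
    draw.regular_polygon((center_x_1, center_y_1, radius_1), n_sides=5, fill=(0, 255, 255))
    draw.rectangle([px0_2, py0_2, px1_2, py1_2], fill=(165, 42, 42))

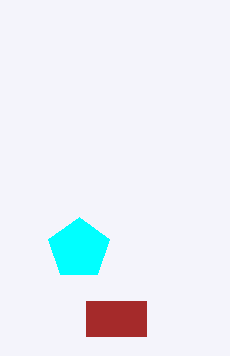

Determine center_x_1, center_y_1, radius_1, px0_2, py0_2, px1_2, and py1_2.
center_x_1 = 79, center_y_1 = 249, radius_1 = 32, px0_2 = 86, py0_2 = 301, px1_2 = 146, py1_2 = 336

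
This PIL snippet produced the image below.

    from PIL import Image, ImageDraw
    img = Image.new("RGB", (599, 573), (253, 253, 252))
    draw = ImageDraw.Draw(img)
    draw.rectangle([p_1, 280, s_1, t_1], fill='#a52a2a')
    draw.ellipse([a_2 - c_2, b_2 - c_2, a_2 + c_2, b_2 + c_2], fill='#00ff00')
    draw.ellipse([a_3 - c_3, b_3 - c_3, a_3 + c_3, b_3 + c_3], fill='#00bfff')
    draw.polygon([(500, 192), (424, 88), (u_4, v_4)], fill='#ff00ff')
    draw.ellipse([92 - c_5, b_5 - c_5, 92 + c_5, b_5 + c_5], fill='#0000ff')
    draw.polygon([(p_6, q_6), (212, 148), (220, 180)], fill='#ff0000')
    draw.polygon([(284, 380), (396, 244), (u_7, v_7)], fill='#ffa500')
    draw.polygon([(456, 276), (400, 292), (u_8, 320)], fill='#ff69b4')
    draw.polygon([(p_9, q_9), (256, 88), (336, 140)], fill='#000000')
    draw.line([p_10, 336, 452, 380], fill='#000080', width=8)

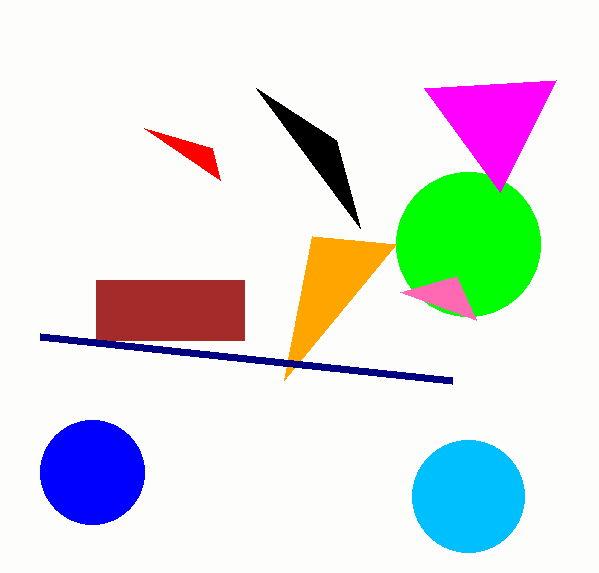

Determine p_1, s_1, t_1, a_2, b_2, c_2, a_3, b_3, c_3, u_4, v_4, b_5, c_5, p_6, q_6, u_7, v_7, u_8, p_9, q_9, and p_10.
p_1 = 96; s_1 = 244; t_1 = 340; a_2 = 468; b_2 = 244; c_2 = 72; a_3 = 468; b_3 = 496; c_3 = 56; u_4 = 556; v_4 = 80; b_5 = 472; c_5 = 52; p_6 = 144; q_6 = 128; u_7 = 312; v_7 = 236; u_8 = 476; p_9 = 360; q_9 = 228; p_10 = 40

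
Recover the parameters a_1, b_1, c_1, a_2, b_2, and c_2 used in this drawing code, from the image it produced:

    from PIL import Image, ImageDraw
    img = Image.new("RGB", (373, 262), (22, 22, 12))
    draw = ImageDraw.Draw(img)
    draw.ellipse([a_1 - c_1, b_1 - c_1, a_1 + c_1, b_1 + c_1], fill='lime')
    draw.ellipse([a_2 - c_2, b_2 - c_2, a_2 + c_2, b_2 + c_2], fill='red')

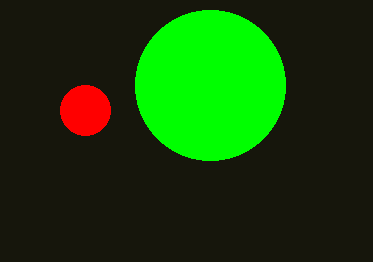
a_1 = 210; b_1 = 85; c_1 = 75; a_2 = 85; b_2 = 110; c_2 = 25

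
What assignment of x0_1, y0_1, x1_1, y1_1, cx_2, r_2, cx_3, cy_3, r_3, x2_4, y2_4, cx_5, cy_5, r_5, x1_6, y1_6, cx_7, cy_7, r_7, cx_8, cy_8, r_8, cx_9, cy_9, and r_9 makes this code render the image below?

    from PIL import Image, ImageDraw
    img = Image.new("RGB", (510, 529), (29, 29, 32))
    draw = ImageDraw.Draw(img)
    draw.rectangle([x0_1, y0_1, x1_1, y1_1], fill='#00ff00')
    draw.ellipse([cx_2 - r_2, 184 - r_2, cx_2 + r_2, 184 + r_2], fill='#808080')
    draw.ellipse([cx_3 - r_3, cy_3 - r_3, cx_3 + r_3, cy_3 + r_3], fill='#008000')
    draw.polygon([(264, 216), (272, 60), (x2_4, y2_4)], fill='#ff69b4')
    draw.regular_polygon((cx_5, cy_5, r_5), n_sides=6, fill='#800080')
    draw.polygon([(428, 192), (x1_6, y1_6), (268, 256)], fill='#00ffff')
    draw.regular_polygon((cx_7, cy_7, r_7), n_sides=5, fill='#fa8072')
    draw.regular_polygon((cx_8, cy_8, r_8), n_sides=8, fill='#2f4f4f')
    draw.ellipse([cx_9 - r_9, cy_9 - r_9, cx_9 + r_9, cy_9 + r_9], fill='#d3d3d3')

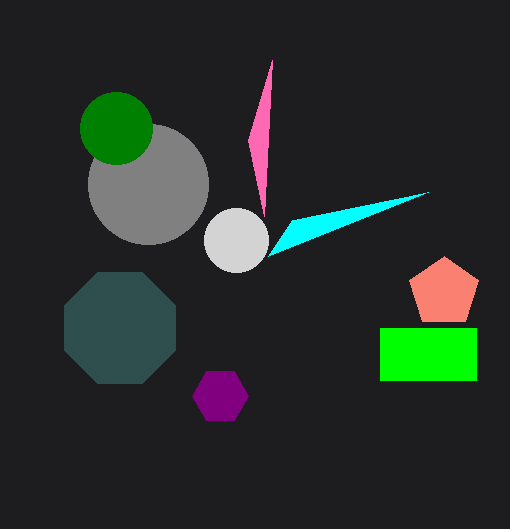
x0_1 = 380
y0_1 = 328
x1_1 = 476
y1_1 = 380
cx_2 = 148
r_2 = 60
cx_3 = 116
cy_3 = 128
r_3 = 36
x2_4 = 248
y2_4 = 140
cx_5 = 220
cy_5 = 396
r_5 = 28
x1_6 = 292
y1_6 = 220
cx_7 = 444
cy_7 = 292
r_7 = 36
cx_8 = 120
cy_8 = 328
r_8 = 60
cx_9 = 236
cy_9 = 240
r_9 = 32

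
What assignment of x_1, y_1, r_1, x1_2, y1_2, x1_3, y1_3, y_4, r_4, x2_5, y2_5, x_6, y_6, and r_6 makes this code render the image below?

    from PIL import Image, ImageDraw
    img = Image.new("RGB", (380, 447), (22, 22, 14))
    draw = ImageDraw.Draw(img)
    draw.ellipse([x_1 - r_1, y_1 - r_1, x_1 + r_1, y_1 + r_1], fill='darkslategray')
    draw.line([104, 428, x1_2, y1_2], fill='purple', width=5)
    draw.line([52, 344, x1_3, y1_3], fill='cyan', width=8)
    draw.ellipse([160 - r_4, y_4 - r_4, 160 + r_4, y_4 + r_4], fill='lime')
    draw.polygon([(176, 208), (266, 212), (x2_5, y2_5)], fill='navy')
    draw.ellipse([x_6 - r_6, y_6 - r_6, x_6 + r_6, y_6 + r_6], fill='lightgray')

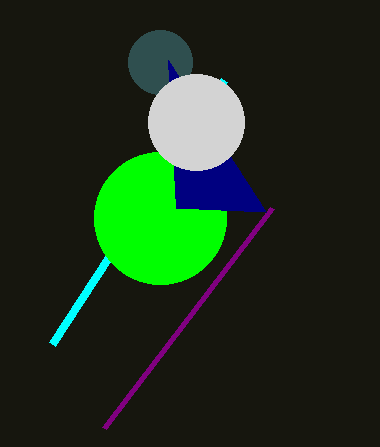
x_1 = 160, y_1 = 62, r_1 = 32, x1_2 = 272, y1_2 = 208, x1_3 = 224, y1_3 = 80, y_4 = 218, r_4 = 66, x2_5 = 168, y2_5 = 60, x_6 = 196, y_6 = 122, r_6 = 48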